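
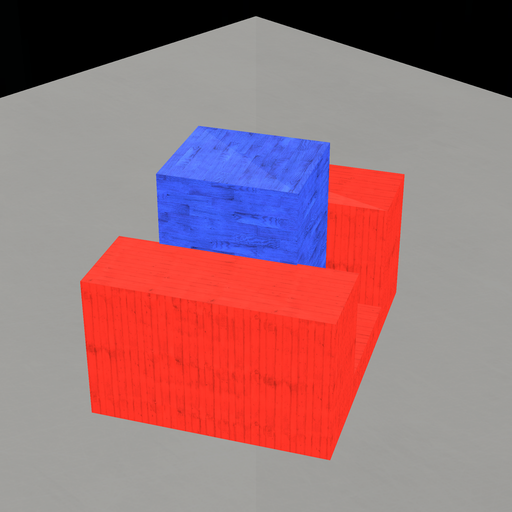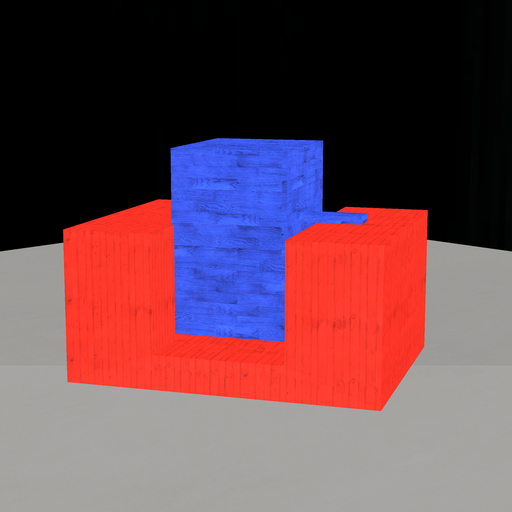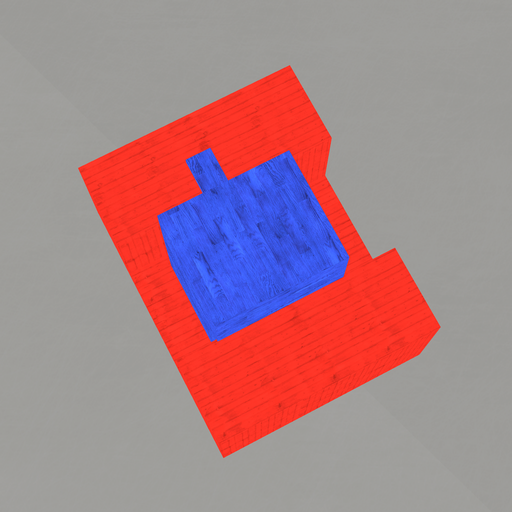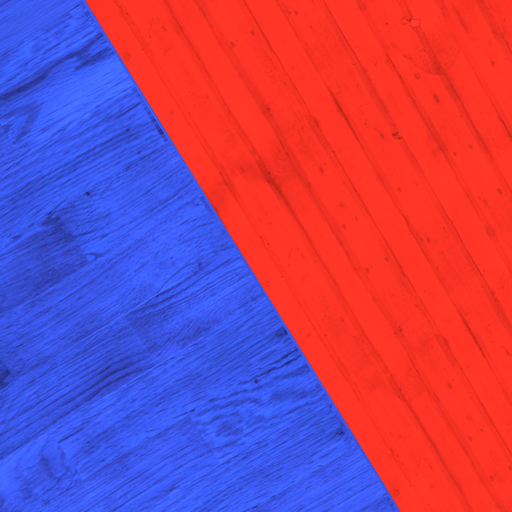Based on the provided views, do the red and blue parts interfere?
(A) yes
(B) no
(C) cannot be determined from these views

(A) yes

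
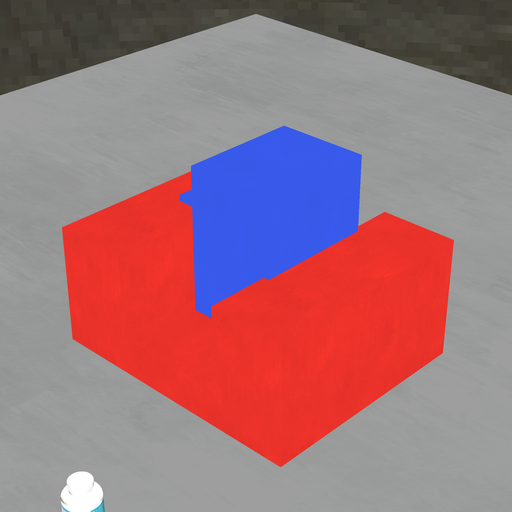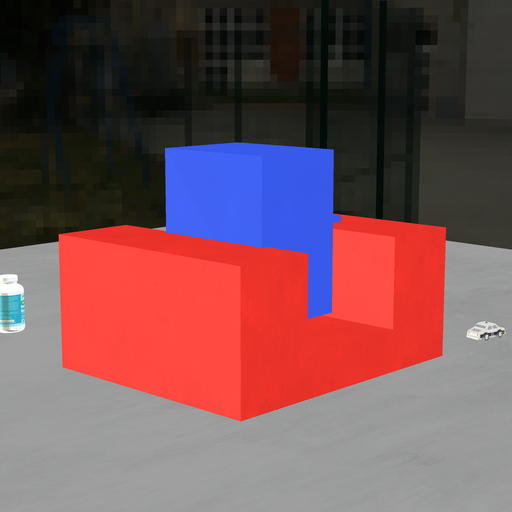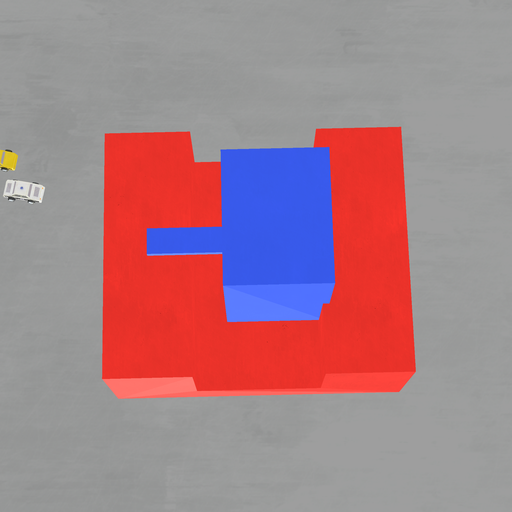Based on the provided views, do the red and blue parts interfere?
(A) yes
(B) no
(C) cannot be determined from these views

(A) yes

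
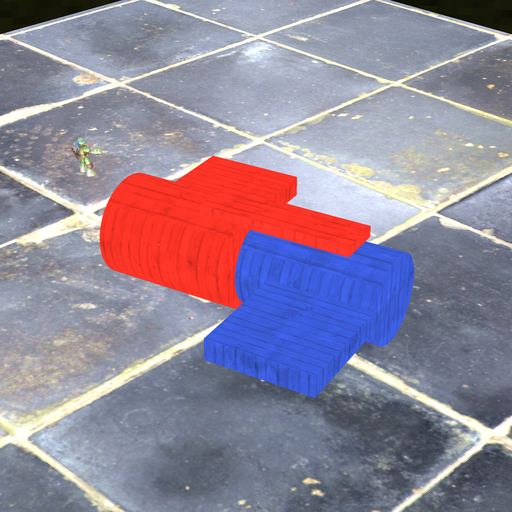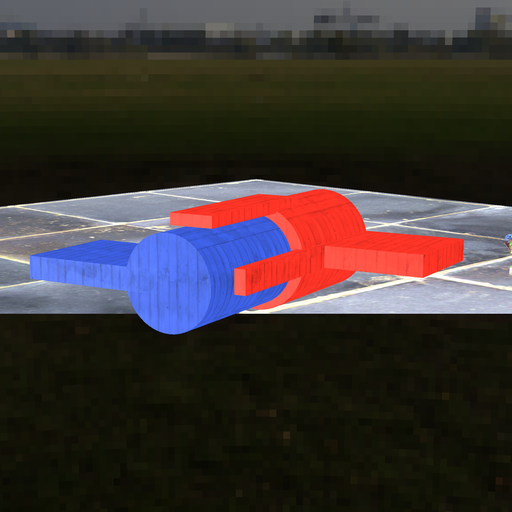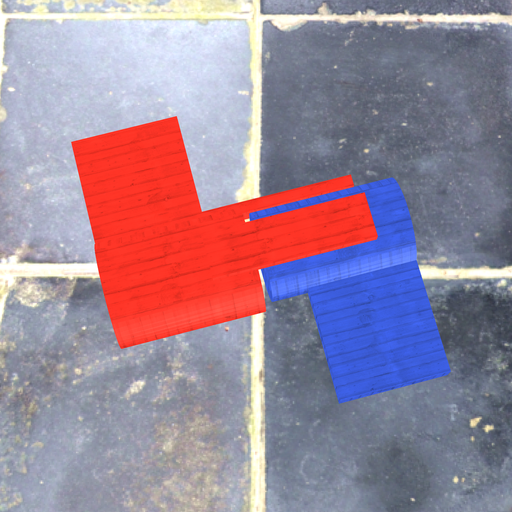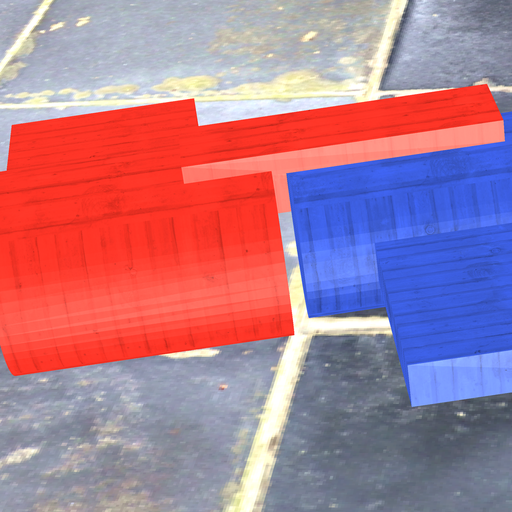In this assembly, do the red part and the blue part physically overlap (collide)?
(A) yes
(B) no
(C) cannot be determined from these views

(B) no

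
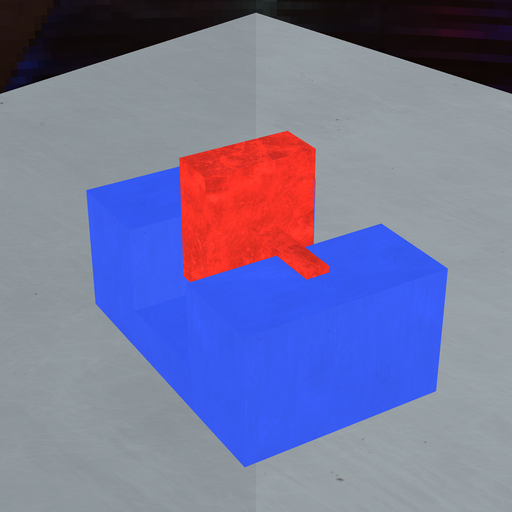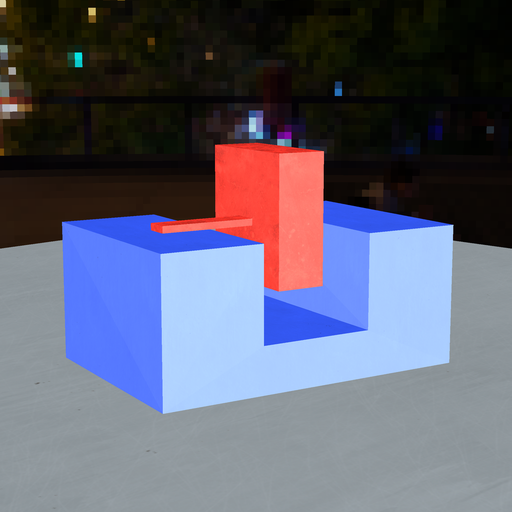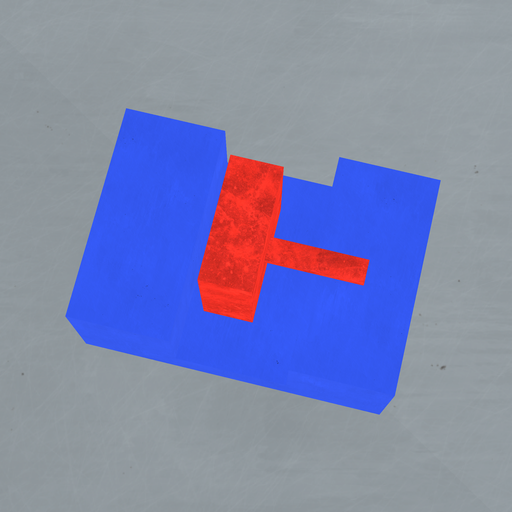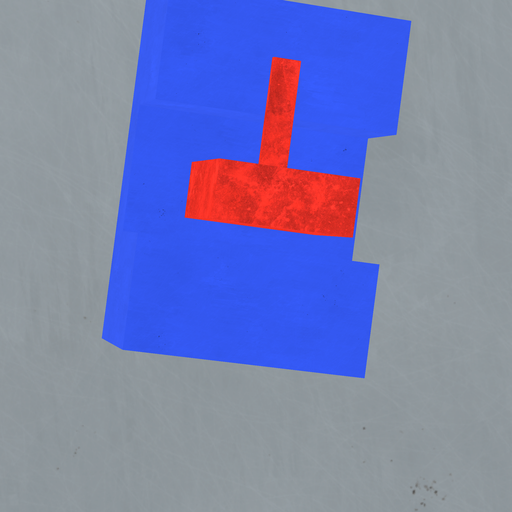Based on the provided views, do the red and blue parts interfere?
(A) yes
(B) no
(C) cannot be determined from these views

(B) no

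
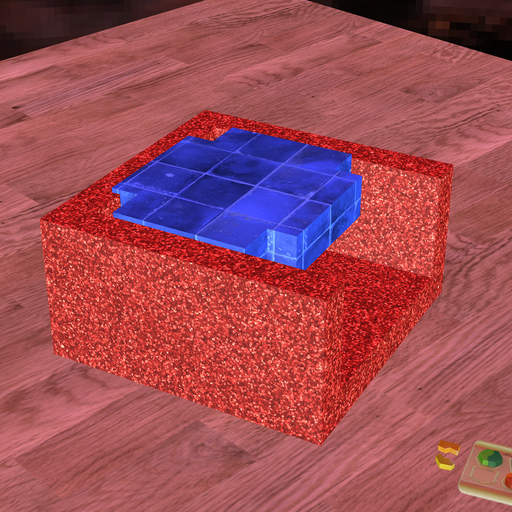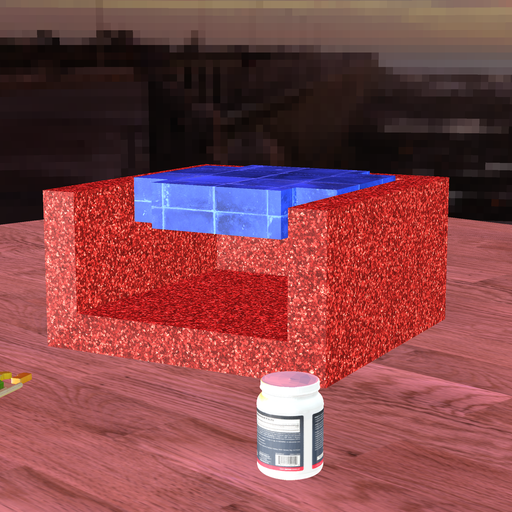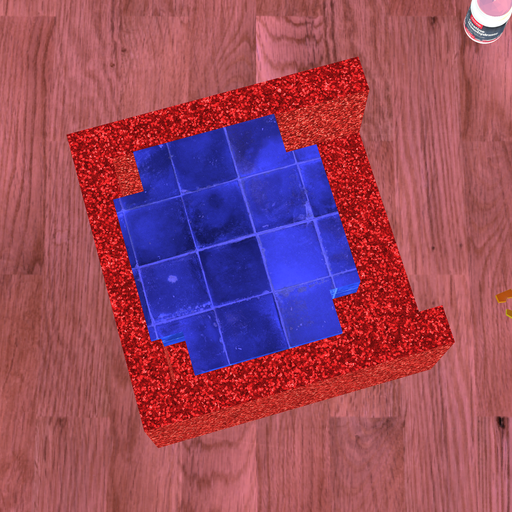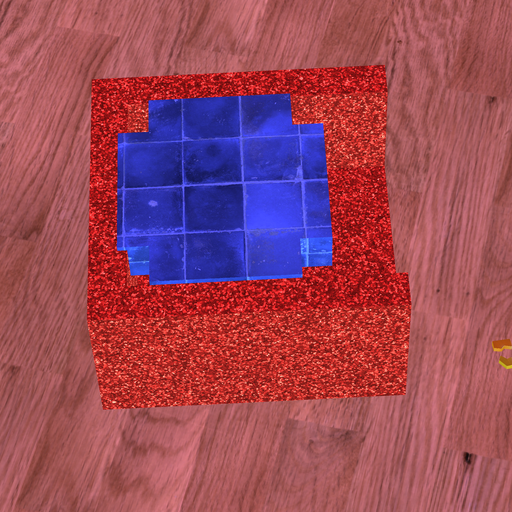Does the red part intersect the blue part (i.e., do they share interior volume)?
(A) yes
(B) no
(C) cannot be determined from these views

(A) yes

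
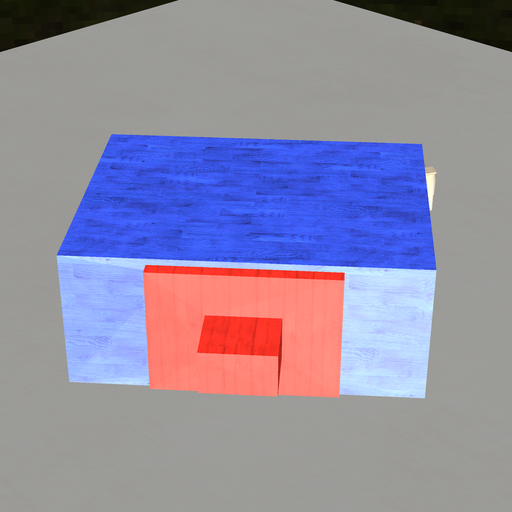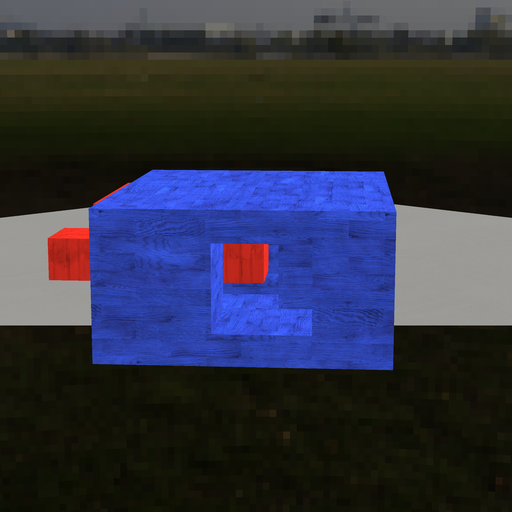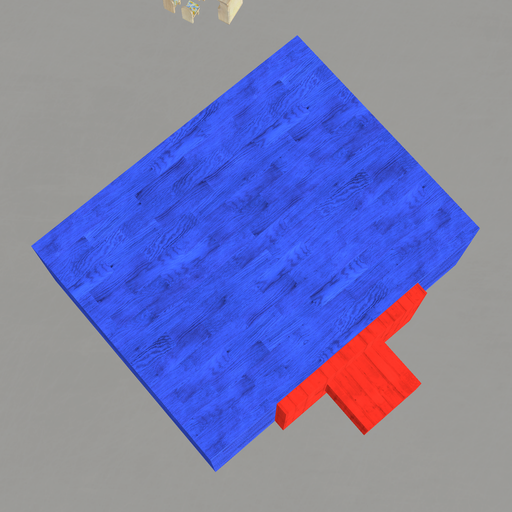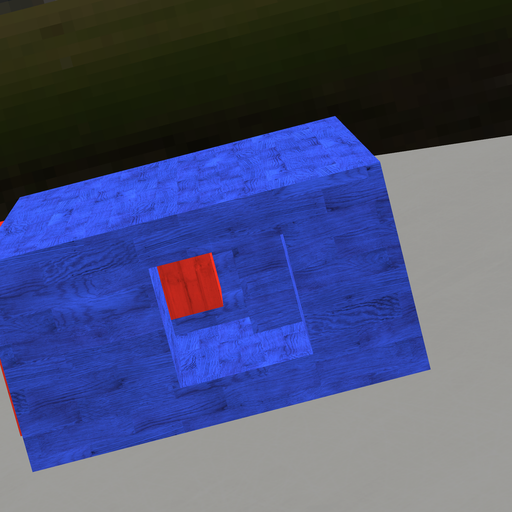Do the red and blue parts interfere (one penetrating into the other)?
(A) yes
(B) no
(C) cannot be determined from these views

(B) no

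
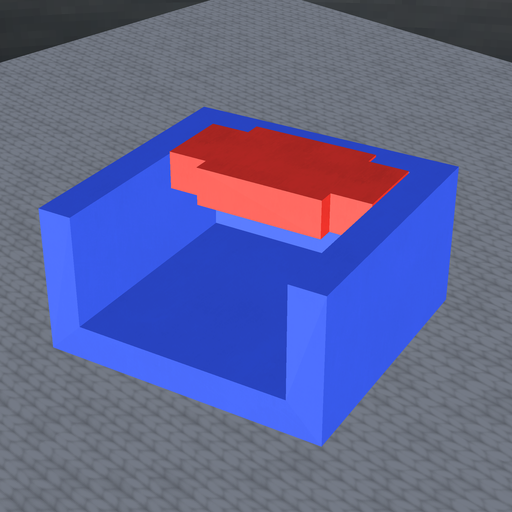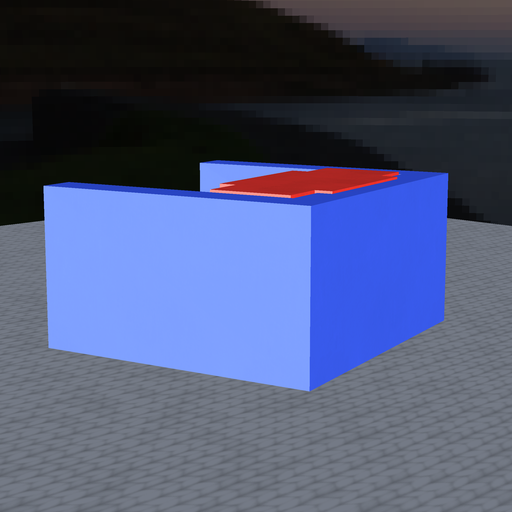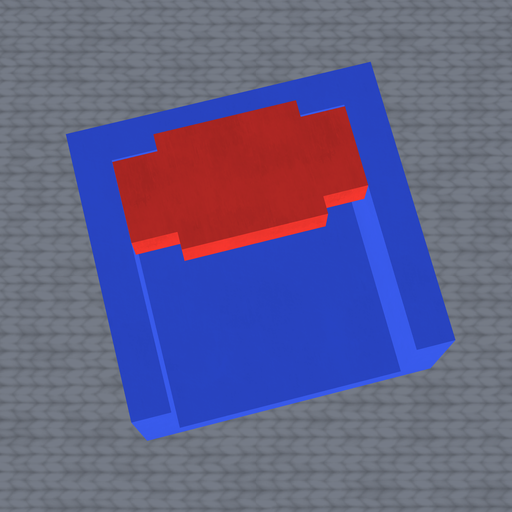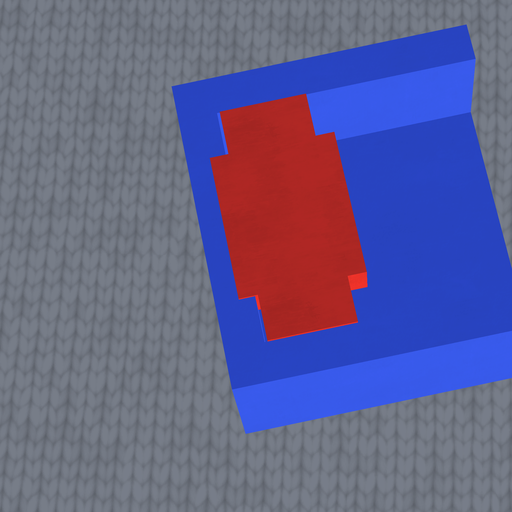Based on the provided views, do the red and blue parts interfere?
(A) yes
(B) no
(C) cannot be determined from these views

(A) yes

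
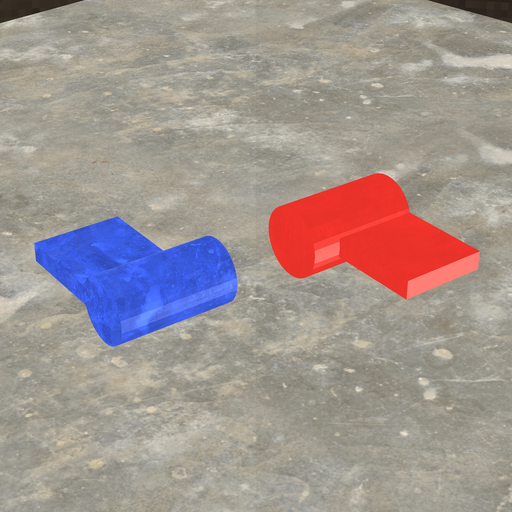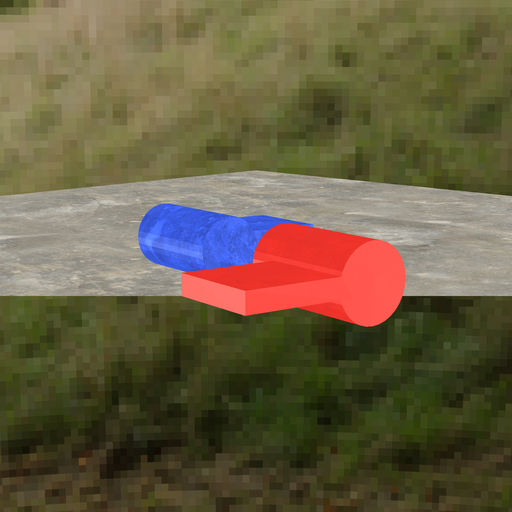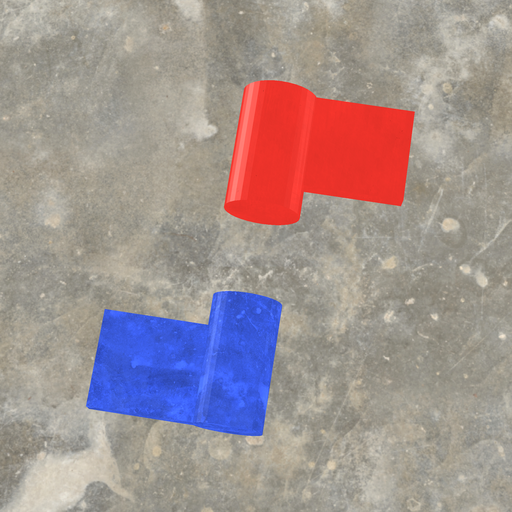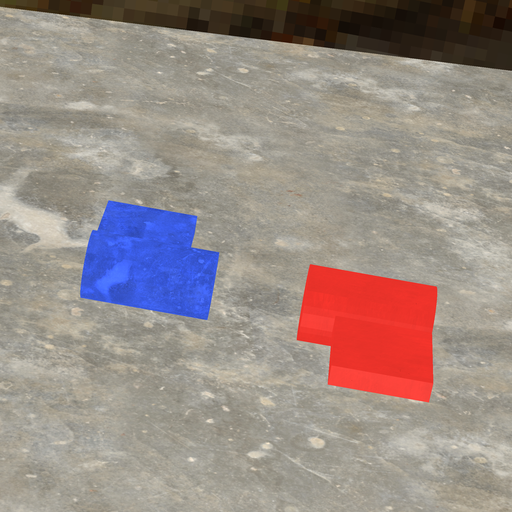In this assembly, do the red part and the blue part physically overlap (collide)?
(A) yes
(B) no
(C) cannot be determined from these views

(B) no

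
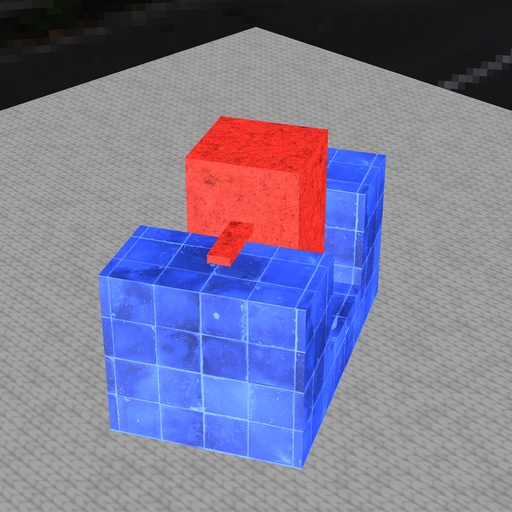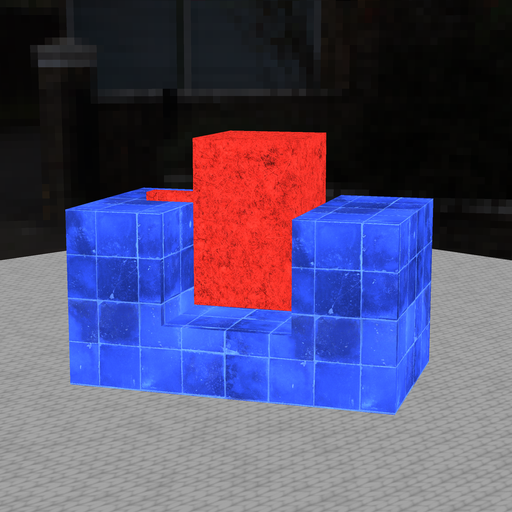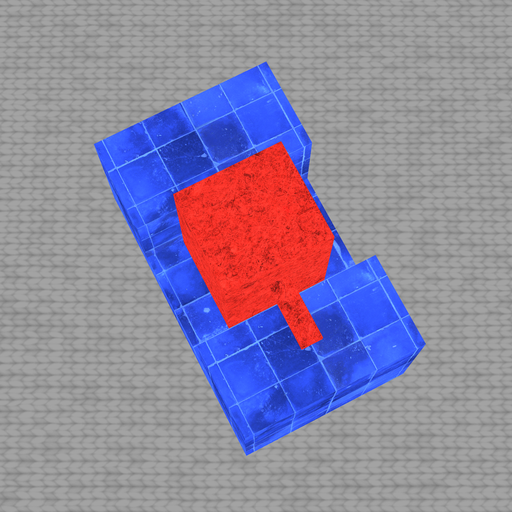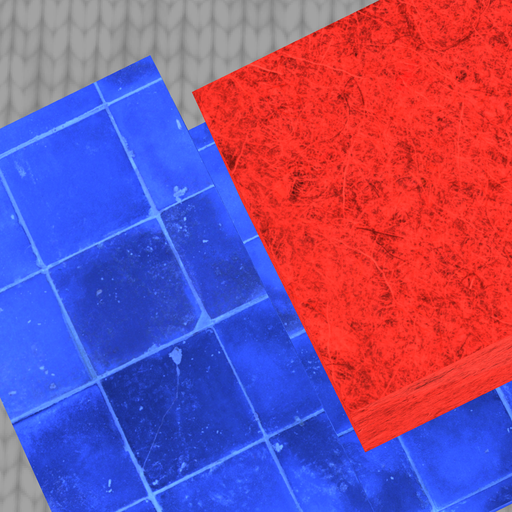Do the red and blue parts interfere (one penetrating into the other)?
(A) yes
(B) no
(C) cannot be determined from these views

(B) no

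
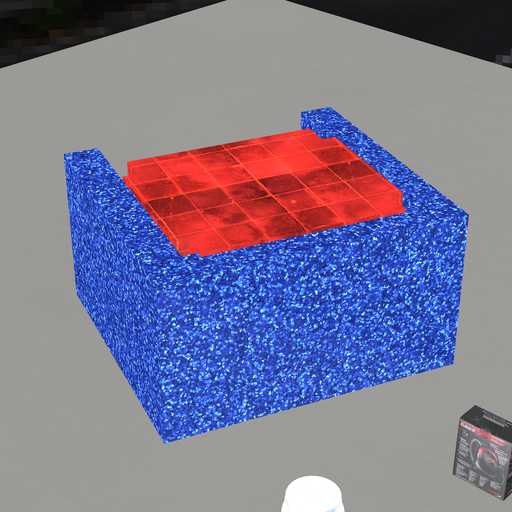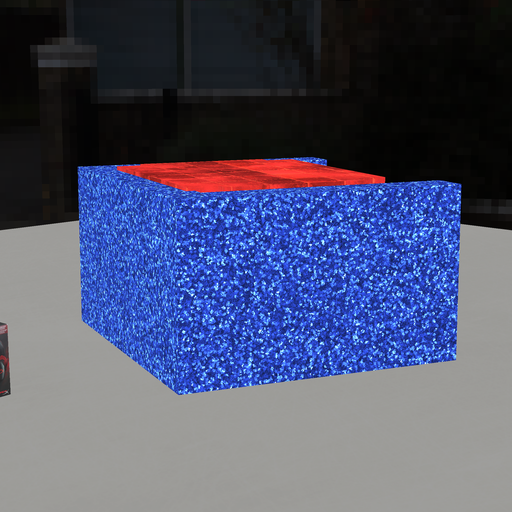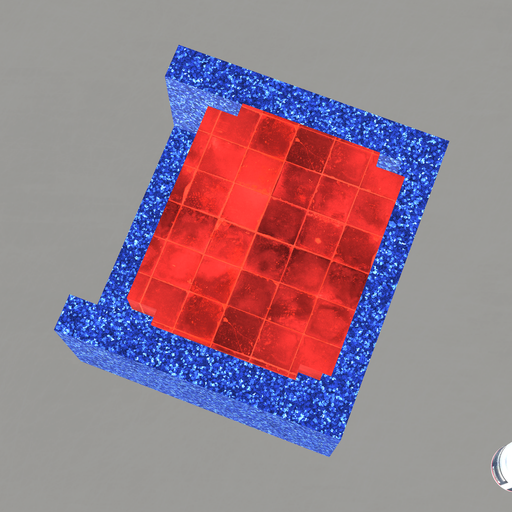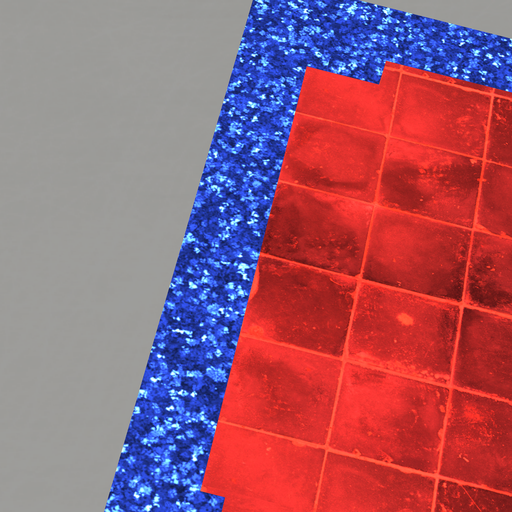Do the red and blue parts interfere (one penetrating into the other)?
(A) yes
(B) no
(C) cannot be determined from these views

(A) yes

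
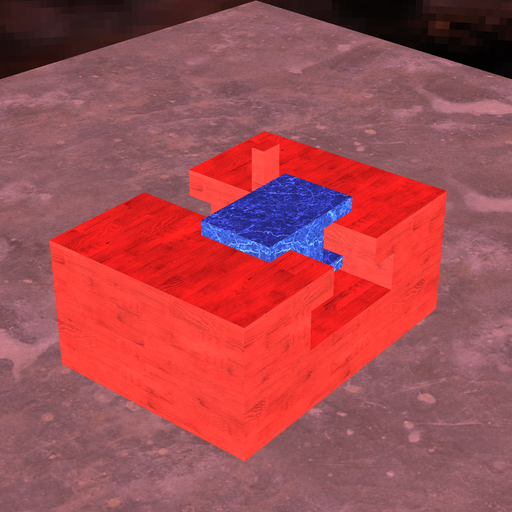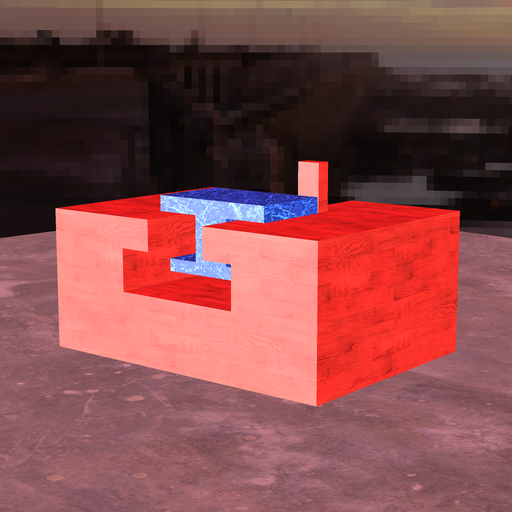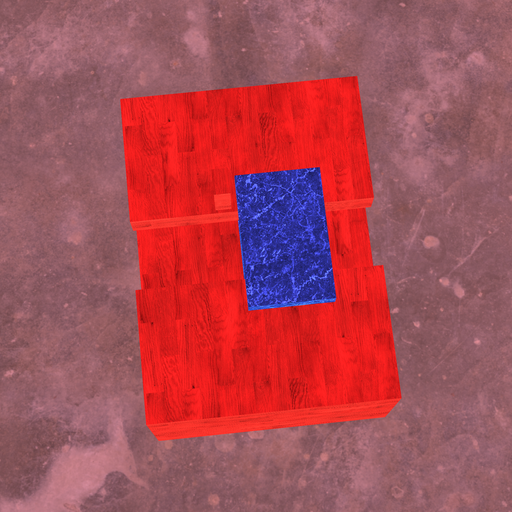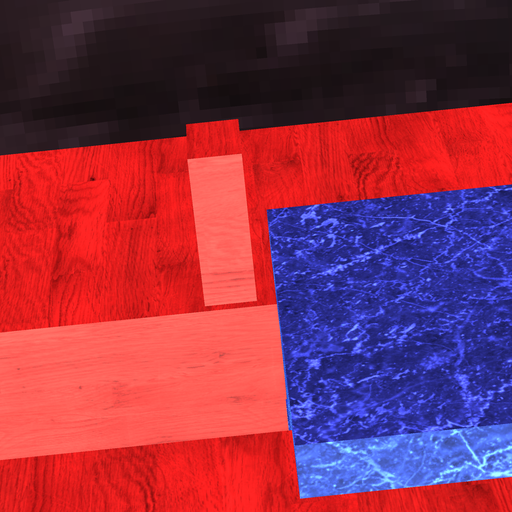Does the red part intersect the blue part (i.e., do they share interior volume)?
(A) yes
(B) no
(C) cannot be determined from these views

(B) no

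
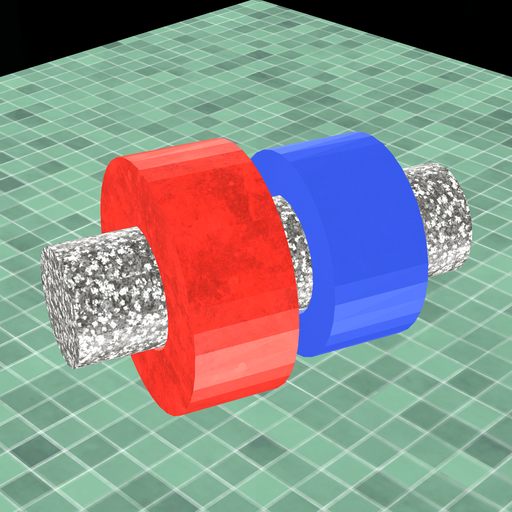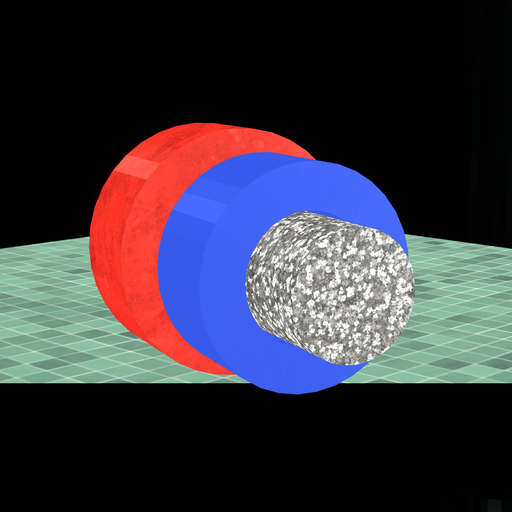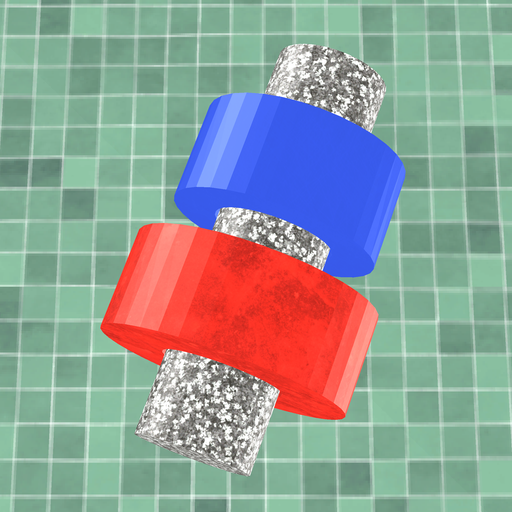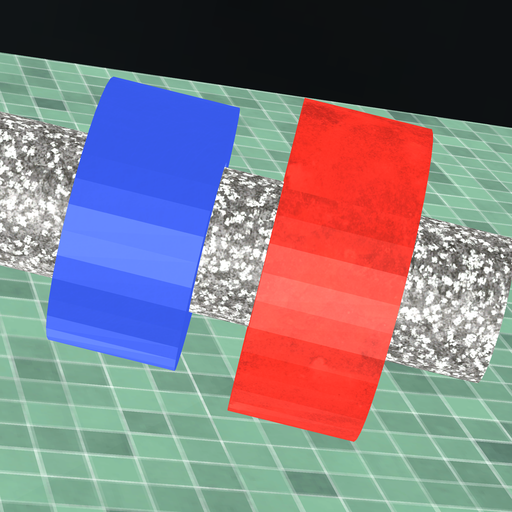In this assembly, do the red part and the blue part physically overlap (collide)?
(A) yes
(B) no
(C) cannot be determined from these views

(B) no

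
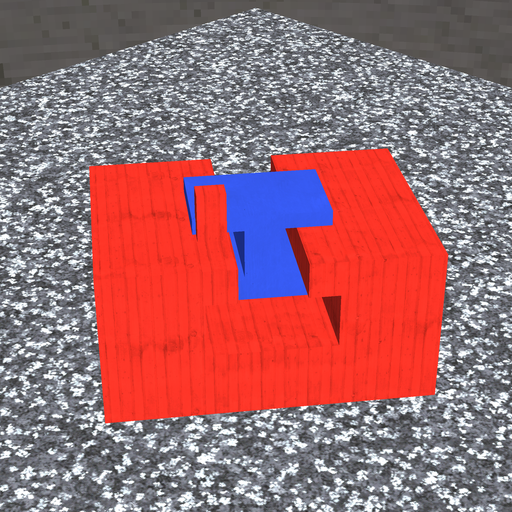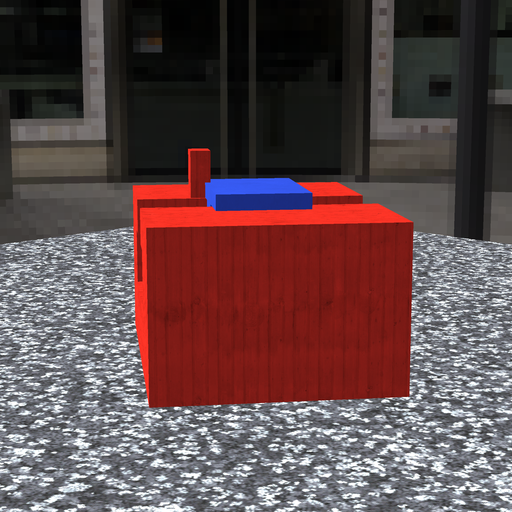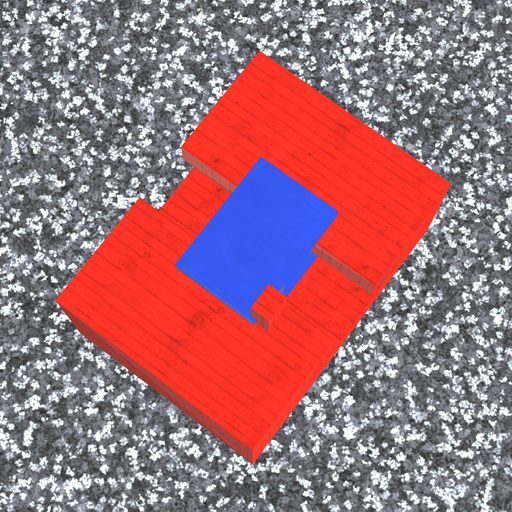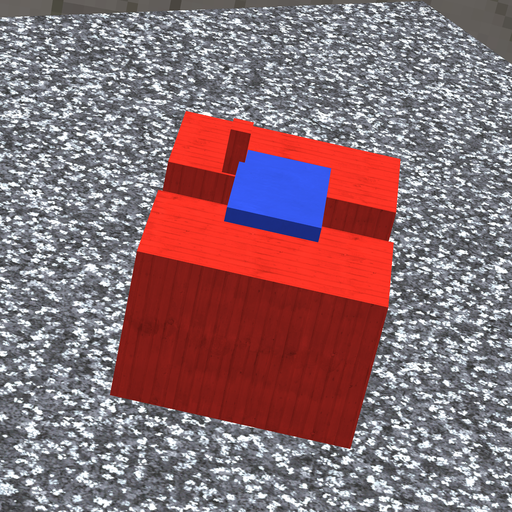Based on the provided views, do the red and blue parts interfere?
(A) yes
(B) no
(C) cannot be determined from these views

(A) yes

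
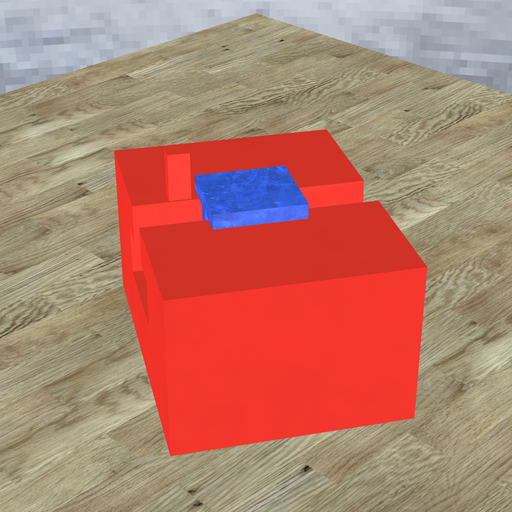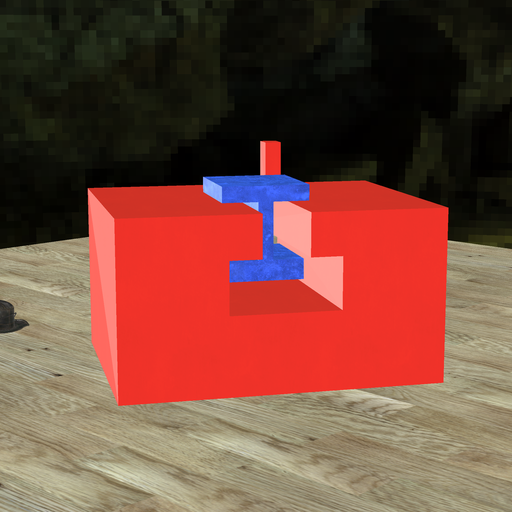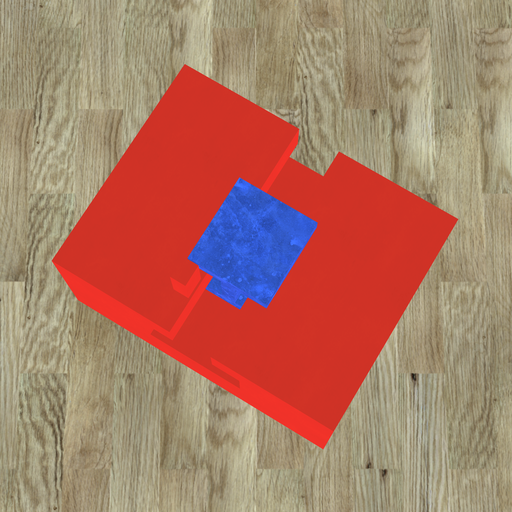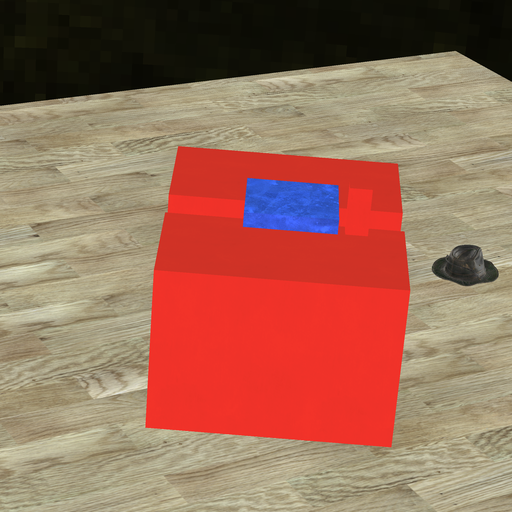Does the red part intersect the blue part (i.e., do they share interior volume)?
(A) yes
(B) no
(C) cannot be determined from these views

(B) no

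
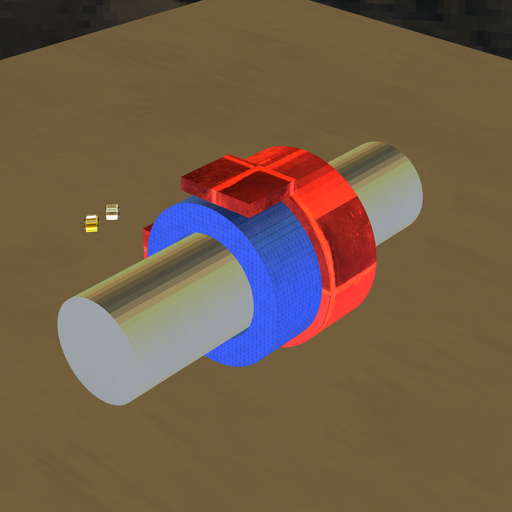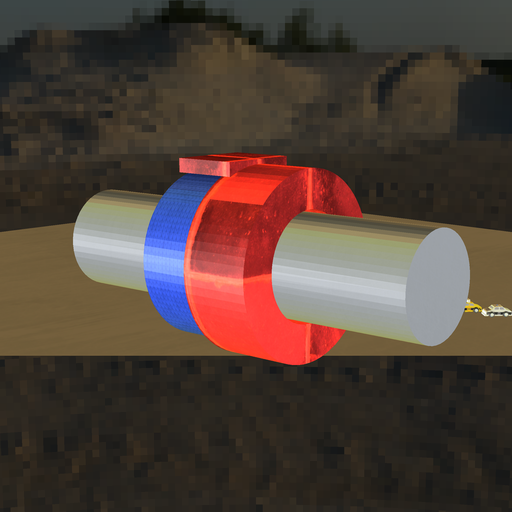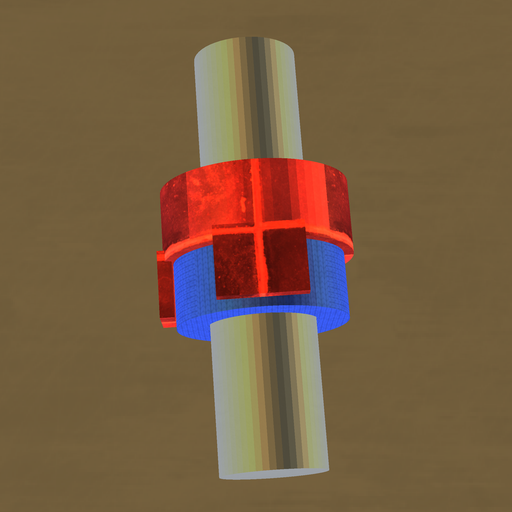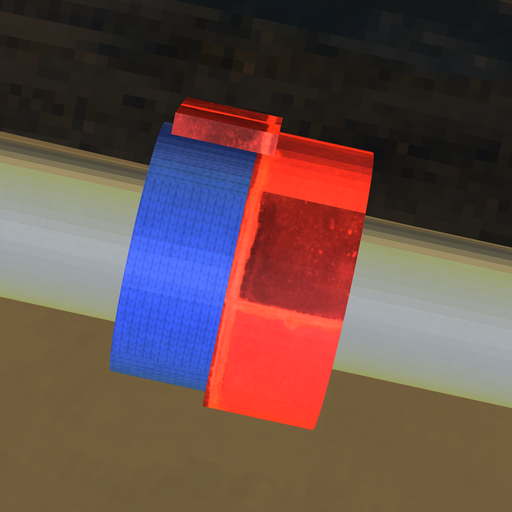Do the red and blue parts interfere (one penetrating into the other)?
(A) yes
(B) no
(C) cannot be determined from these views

(A) yes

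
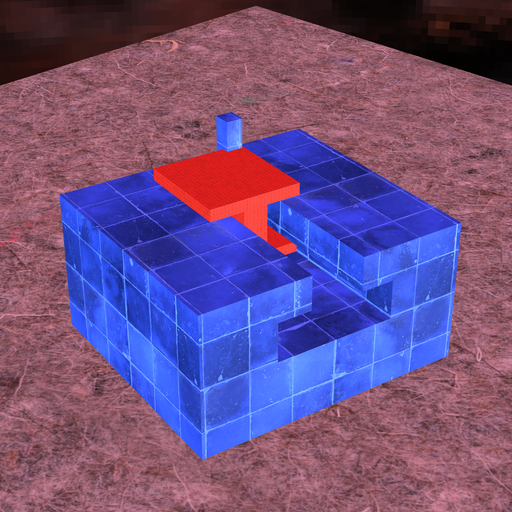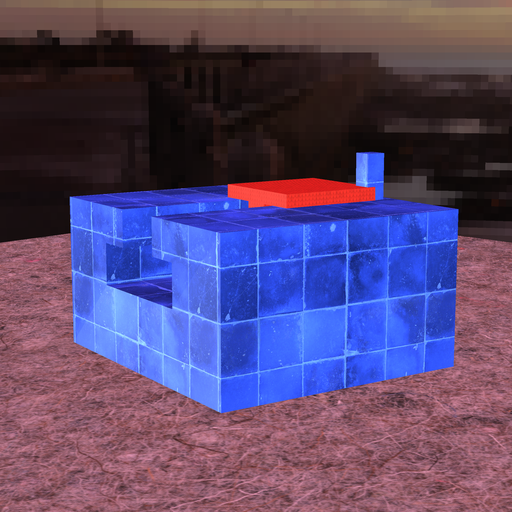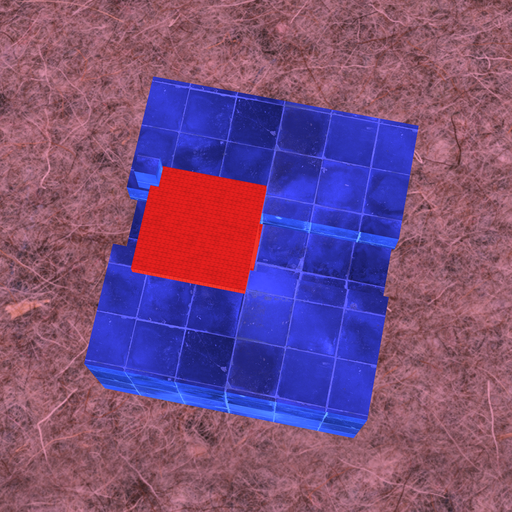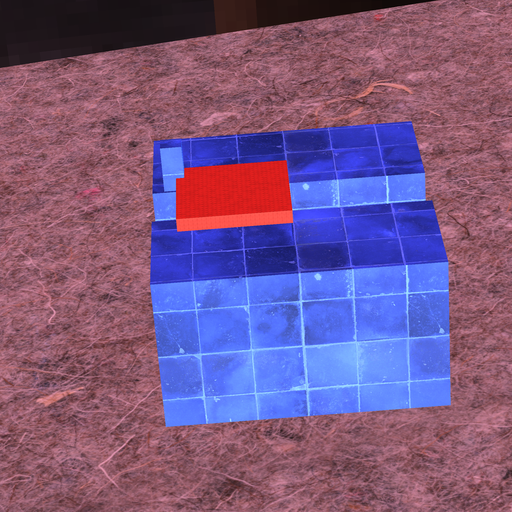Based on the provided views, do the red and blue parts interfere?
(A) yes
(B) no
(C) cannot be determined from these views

(A) yes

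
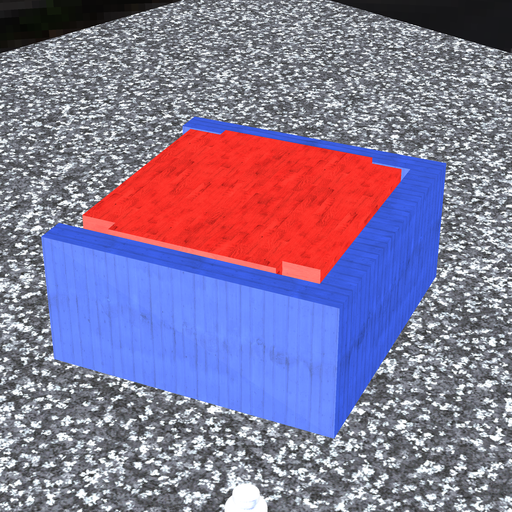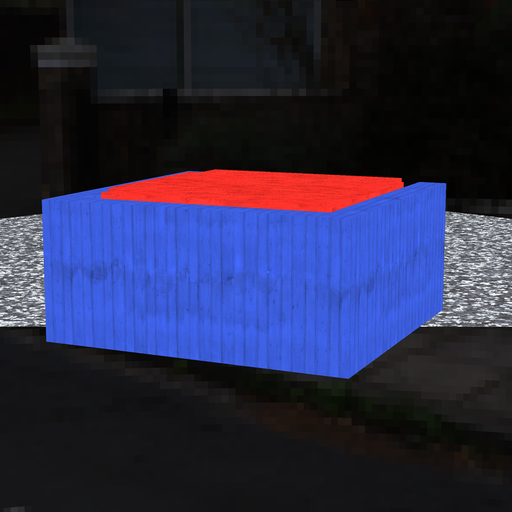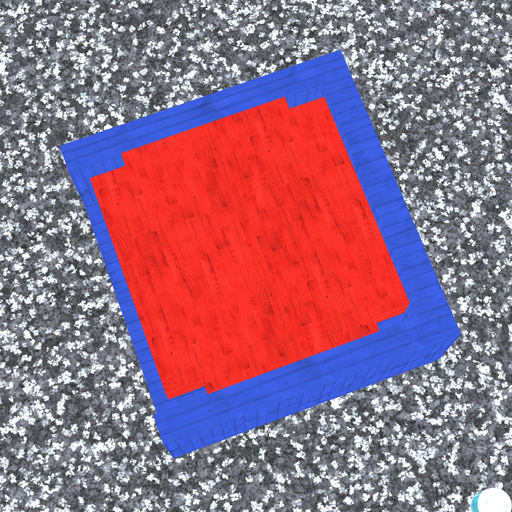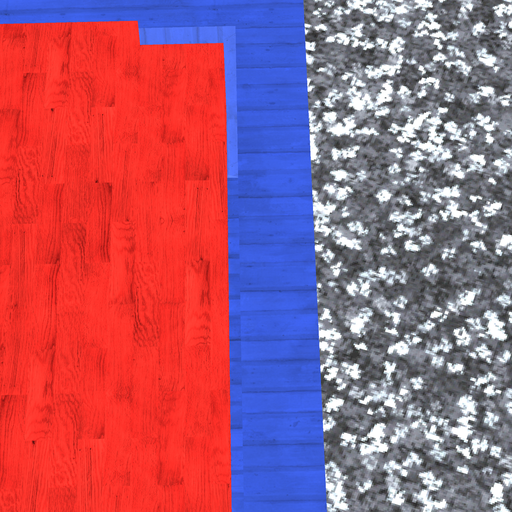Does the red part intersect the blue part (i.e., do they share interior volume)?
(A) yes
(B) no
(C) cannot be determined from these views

(B) no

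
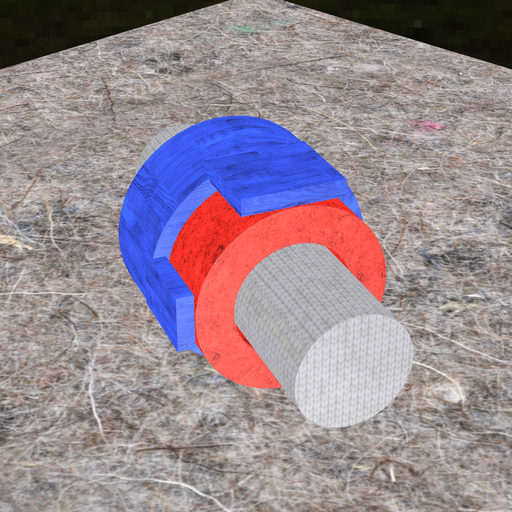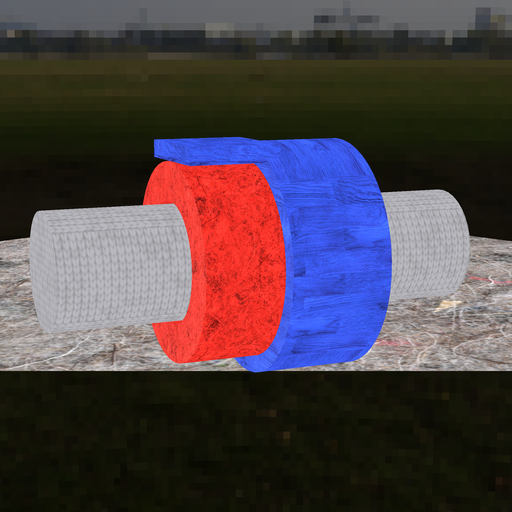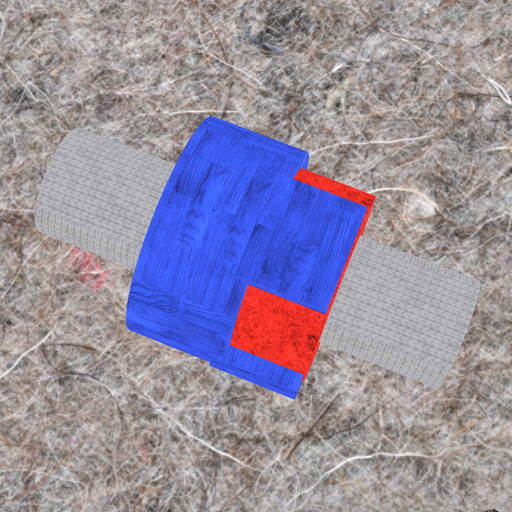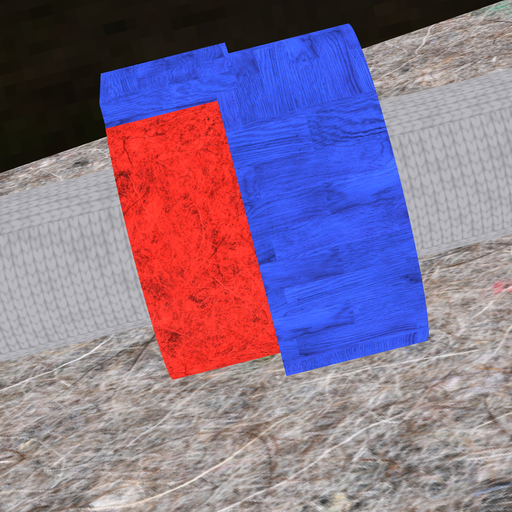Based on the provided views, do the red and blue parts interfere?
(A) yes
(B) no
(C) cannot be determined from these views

(A) yes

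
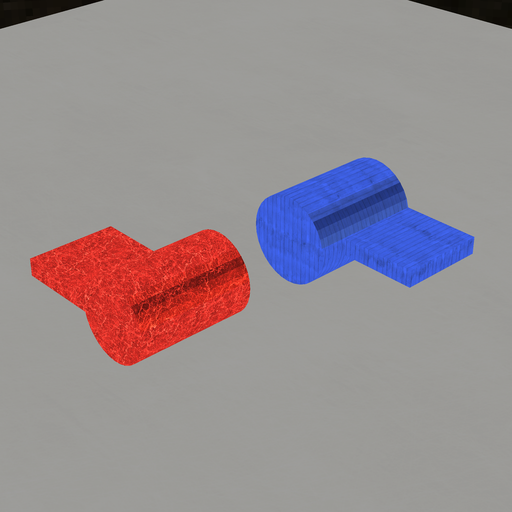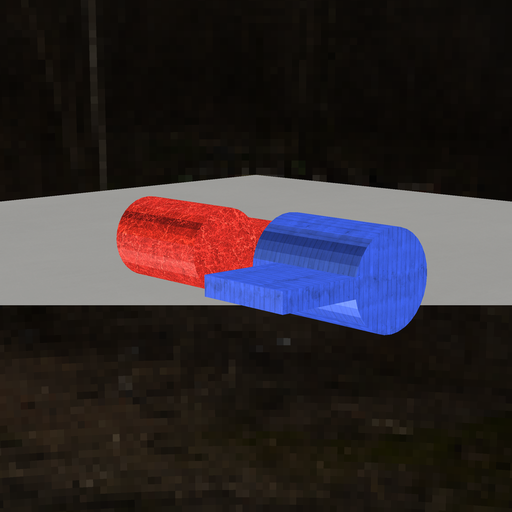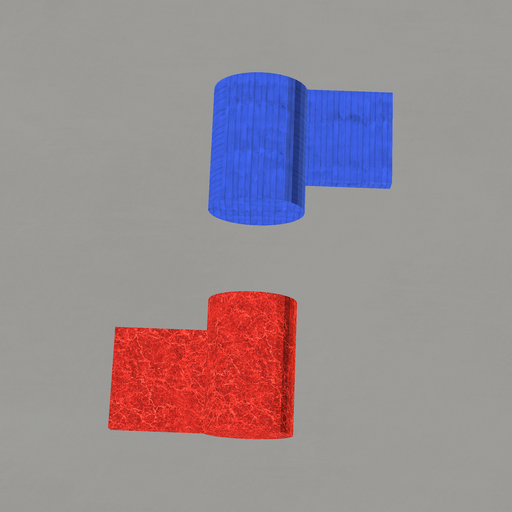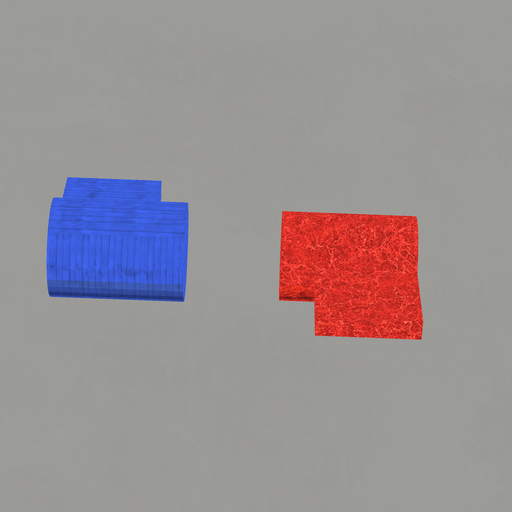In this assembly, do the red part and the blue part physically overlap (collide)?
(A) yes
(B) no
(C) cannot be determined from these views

(B) no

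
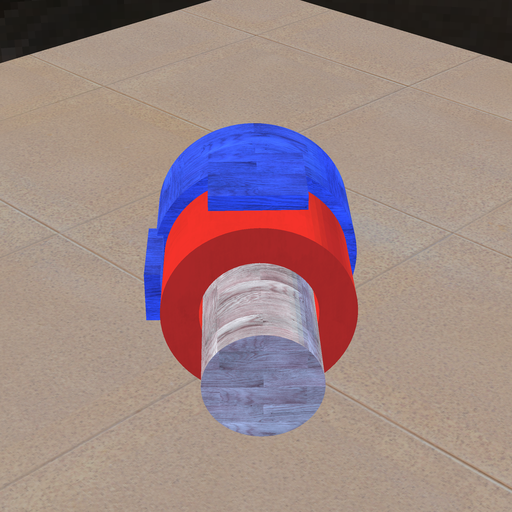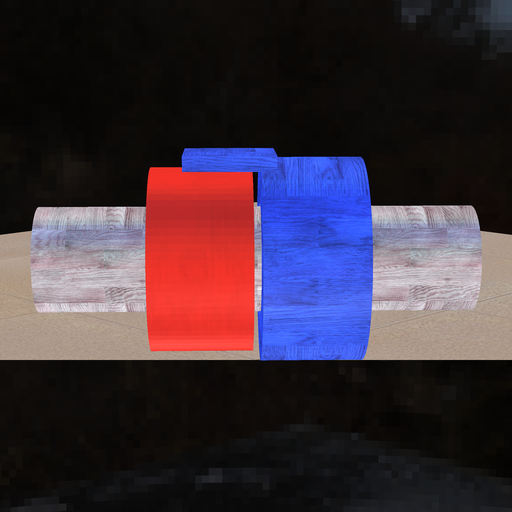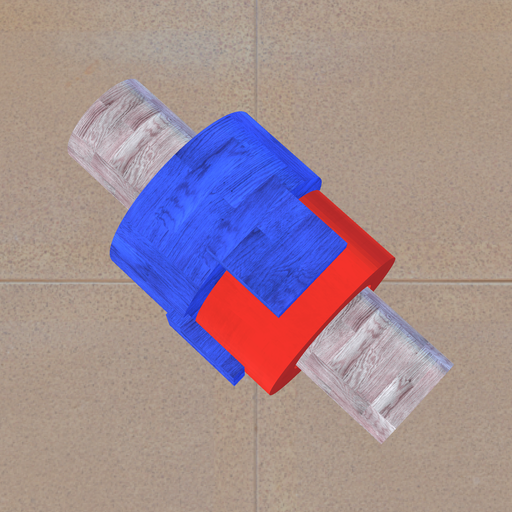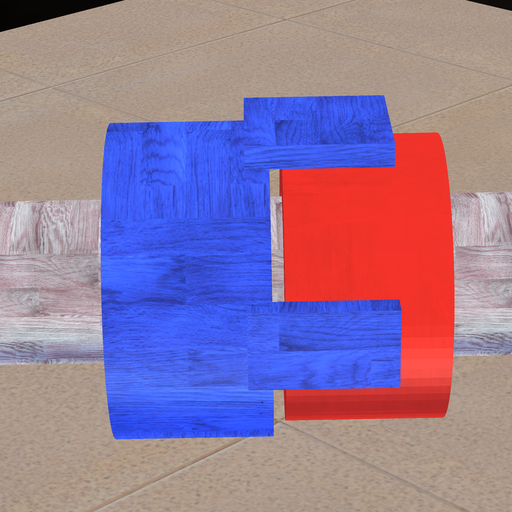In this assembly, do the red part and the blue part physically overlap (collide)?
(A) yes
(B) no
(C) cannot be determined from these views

(B) no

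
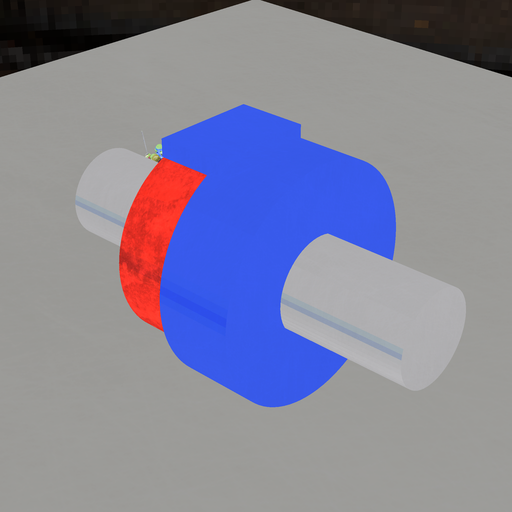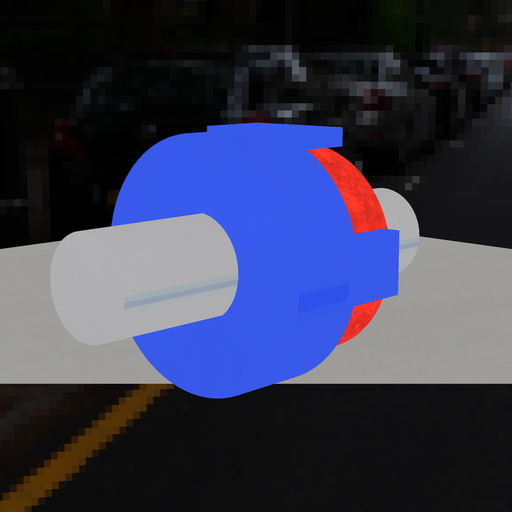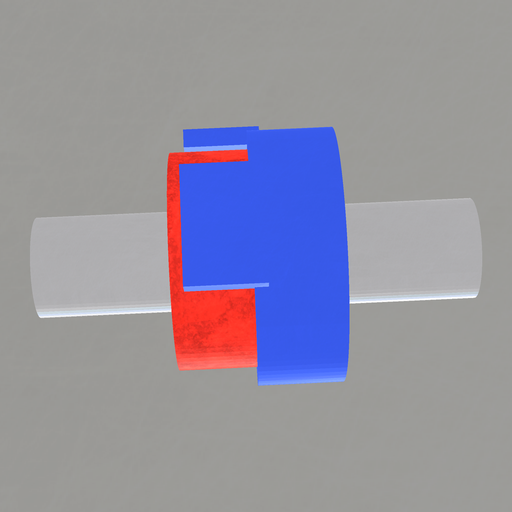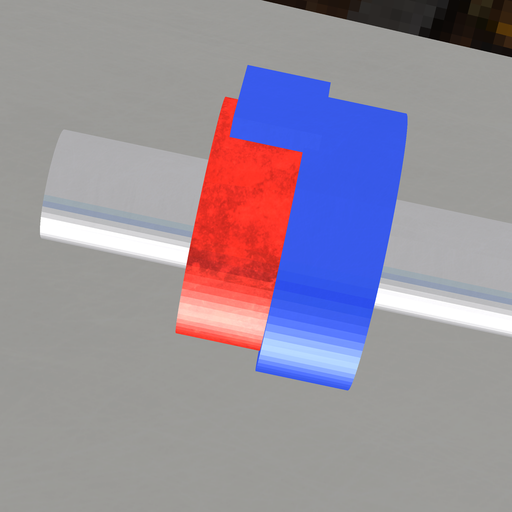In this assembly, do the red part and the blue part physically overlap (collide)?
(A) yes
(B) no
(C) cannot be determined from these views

(A) yes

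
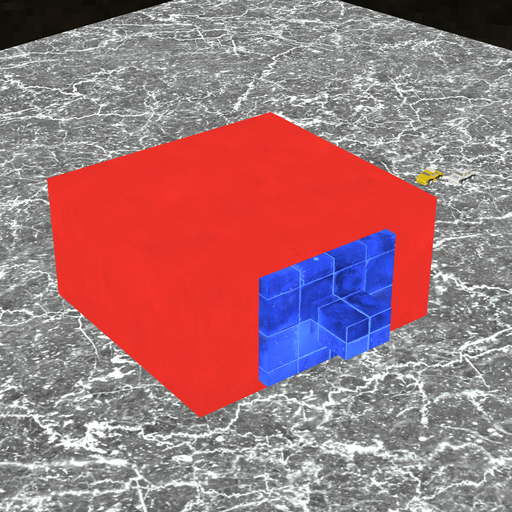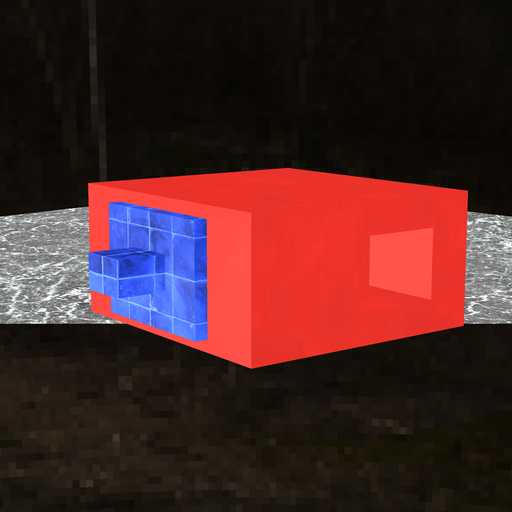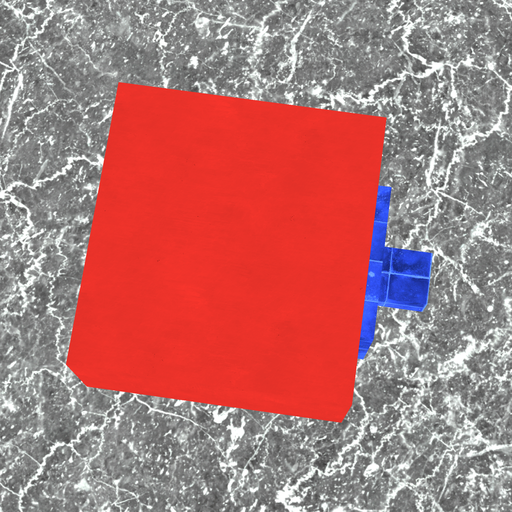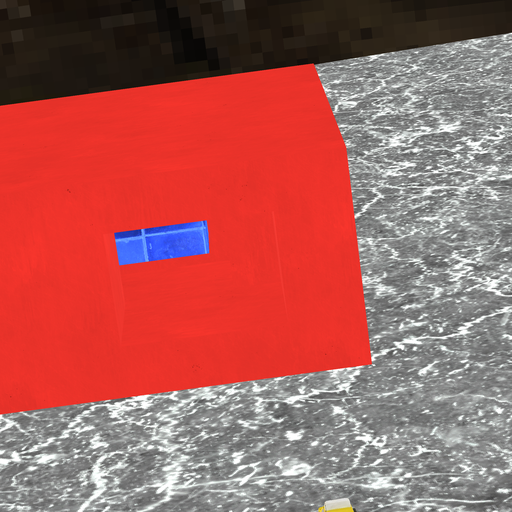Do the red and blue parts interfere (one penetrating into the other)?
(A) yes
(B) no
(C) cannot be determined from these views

(B) no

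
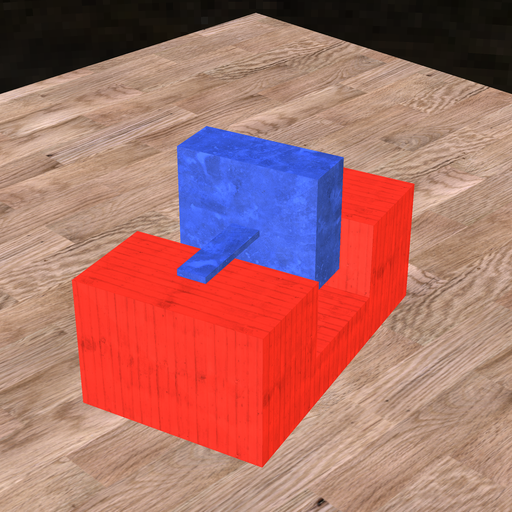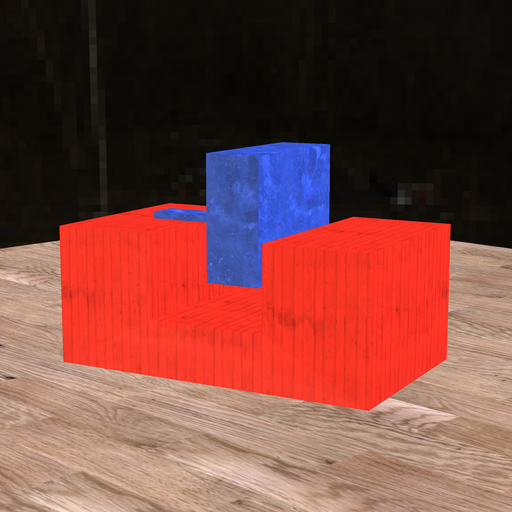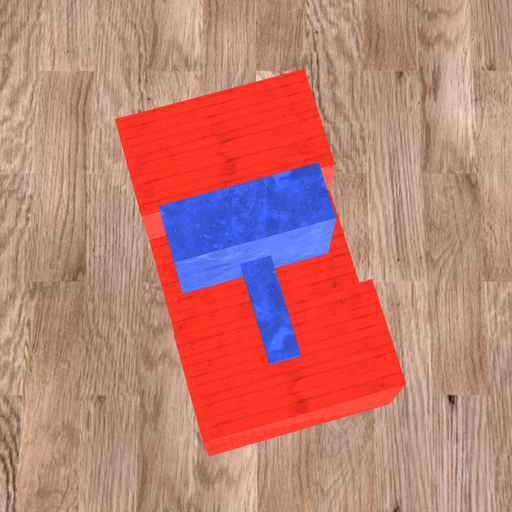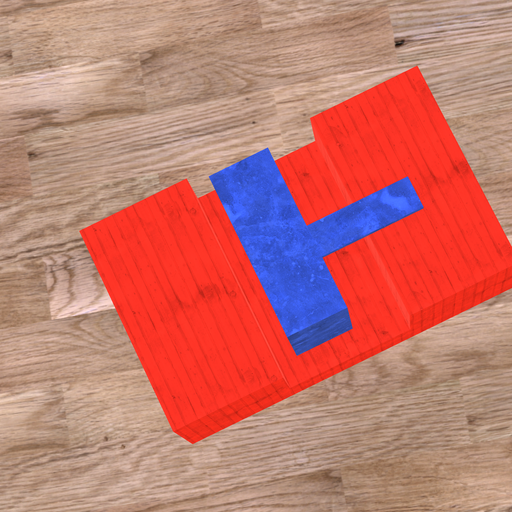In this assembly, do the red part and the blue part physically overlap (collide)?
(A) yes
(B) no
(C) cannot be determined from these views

(B) no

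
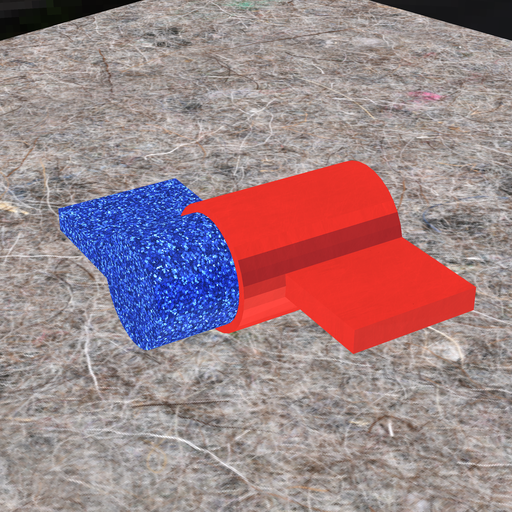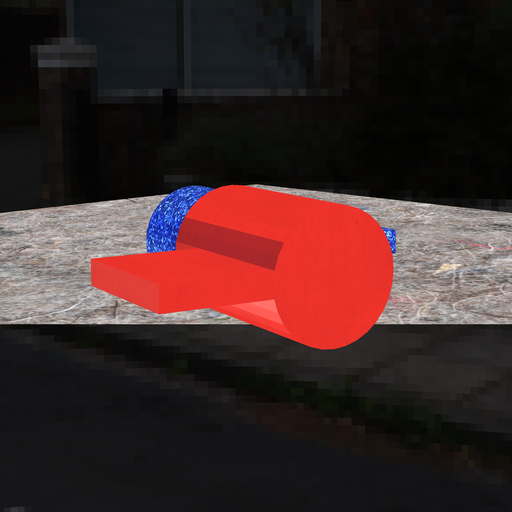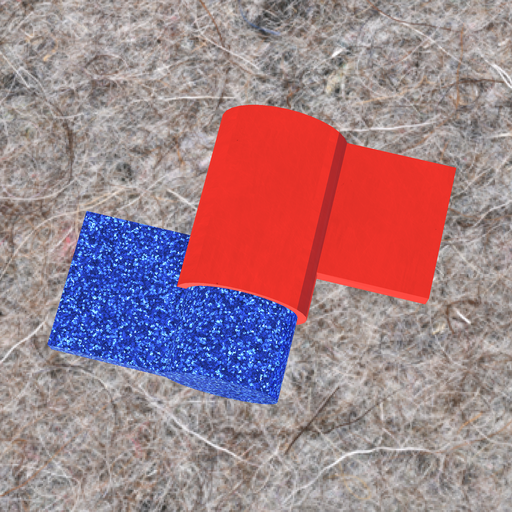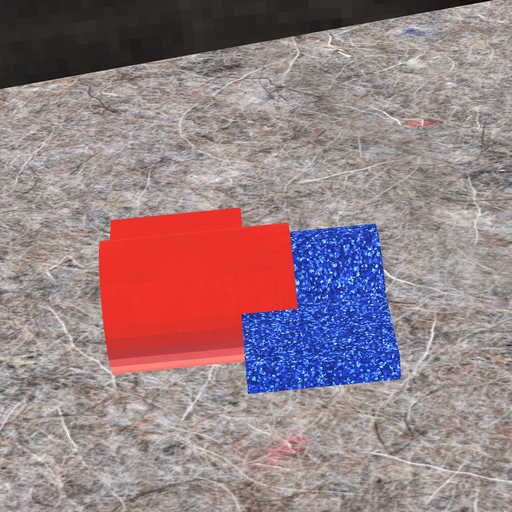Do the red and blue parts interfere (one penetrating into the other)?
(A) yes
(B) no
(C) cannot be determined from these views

(A) yes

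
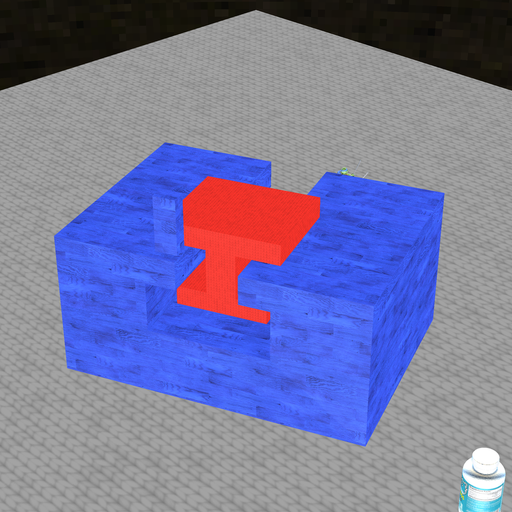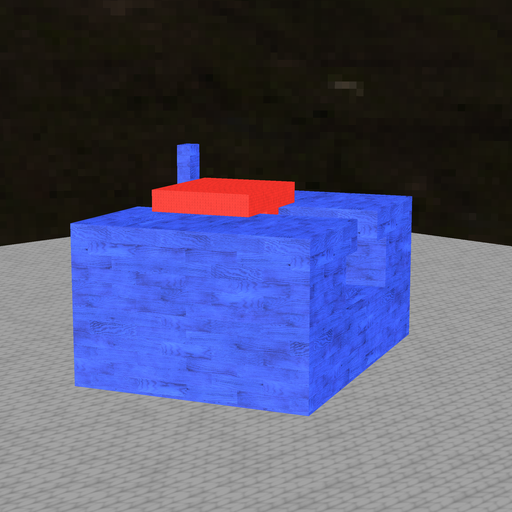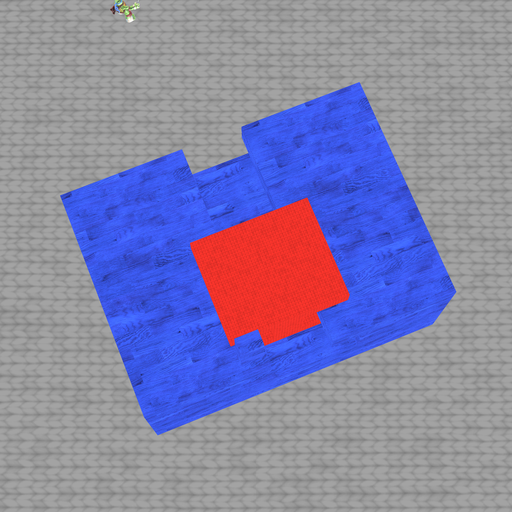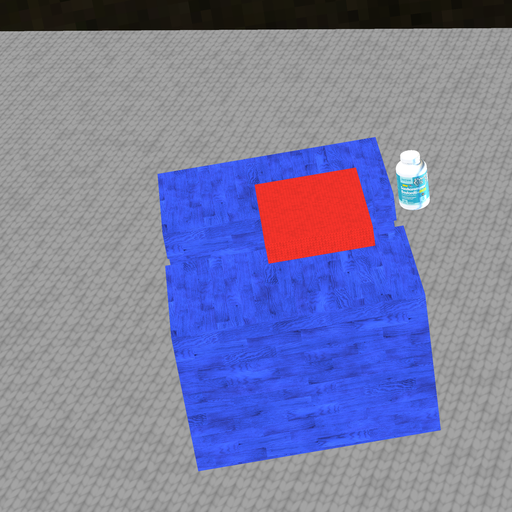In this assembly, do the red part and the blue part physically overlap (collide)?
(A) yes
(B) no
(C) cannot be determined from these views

(B) no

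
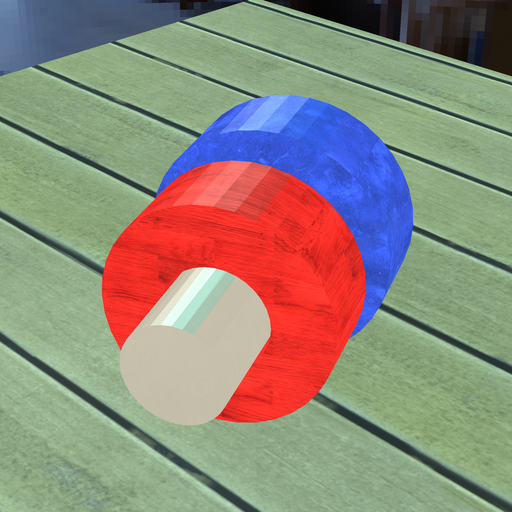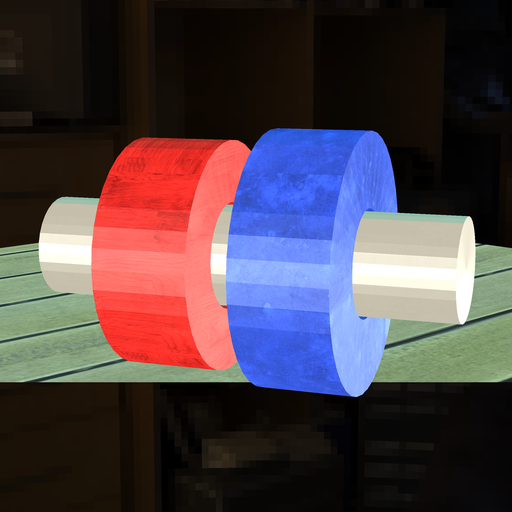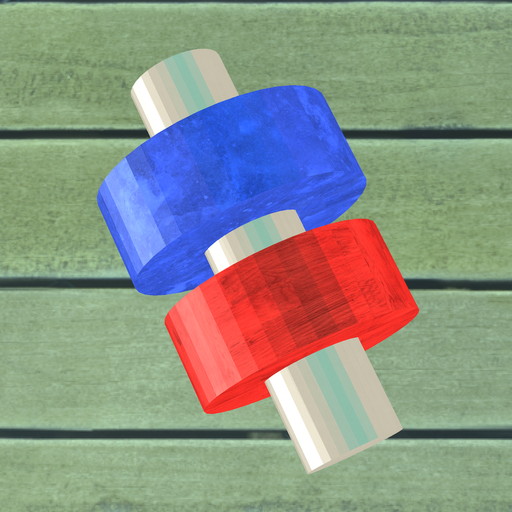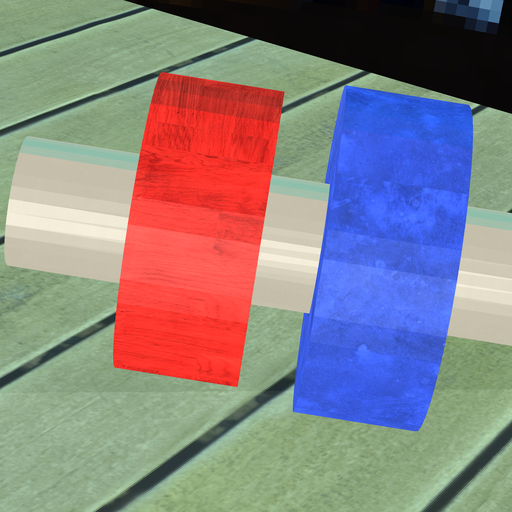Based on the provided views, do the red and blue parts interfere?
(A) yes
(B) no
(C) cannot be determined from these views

(B) no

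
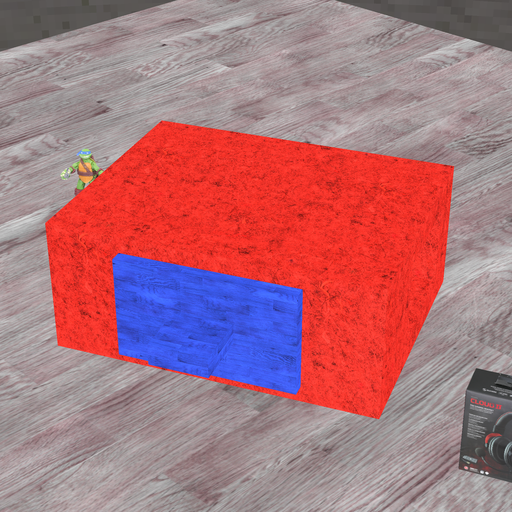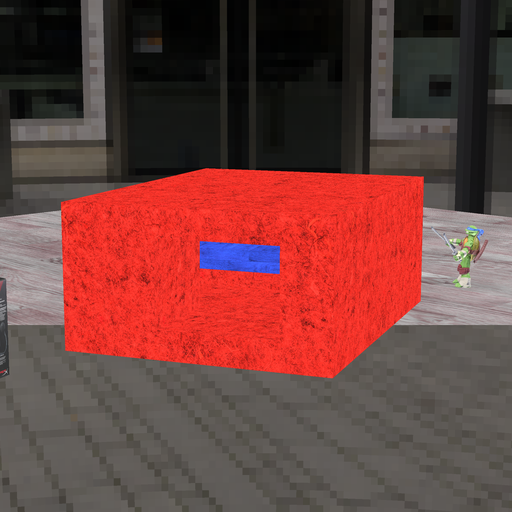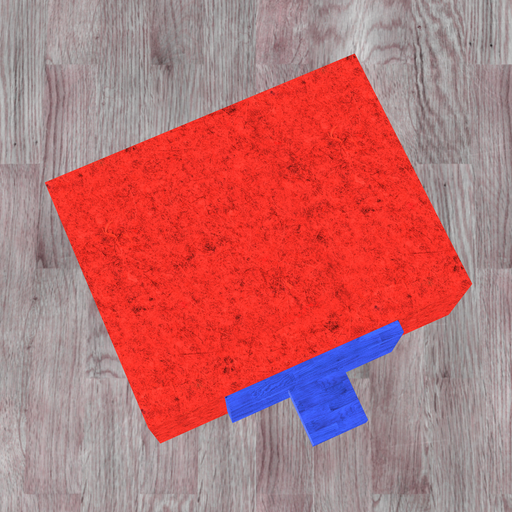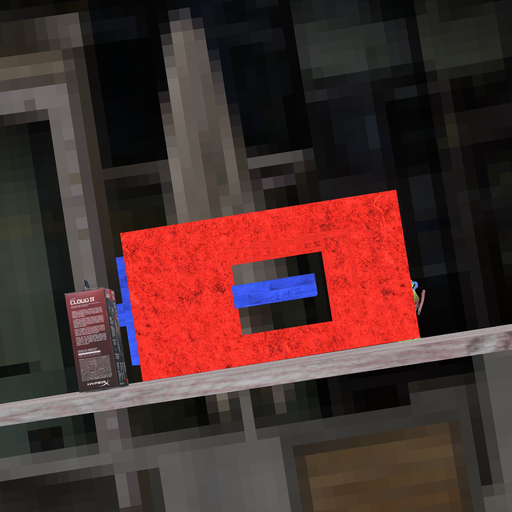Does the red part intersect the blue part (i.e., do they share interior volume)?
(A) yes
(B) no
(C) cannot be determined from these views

(B) no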